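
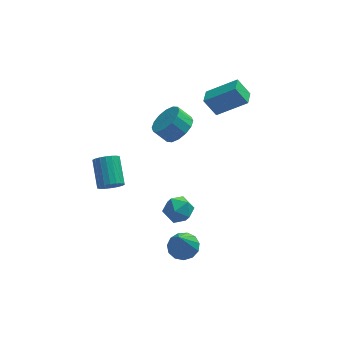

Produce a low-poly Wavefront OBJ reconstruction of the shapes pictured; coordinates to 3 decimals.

v 0.362 1.512 1.981
v 0.909 1.052 2.622
v 0.224 1.269 3.361
v -0.322 1.728 2.719
v 1.068 1.523 2.632
v 0.383 1.74 3.37
v 1.038 1.991 2.467
v 0.353 2.207 3.205
v 0.827 2.33 2.171
v 0.142 2.547 2.91
v 0.491 2.45 1.825
v -0.194 2.667 2.563
v 0.121 2.319 1.52
v -0.564 2.535 2.259
v -0.184 1.971 1.339
v -0.869 2.188 2.078
v -0.343 1.5 1.33
v -1.028 1.717 2.068
v -0.313 1.033 1.495
v -0.998 1.249 2.233
v -0.102 0.693 1.79
v -0.787 0.91 2.529
v 0.234 0.573 2.137
v -0.451 0.79 2.875
v 0.604 0.705 2.441
v -0.081 0.921 3.18
v 0.082 -3.02 -3.212
v 0.734 -2.605 -2.91
v -0.242 -3.78 -1.468
v 0.364 -2.325 -2.857
v -0.096 -2.265 -2.916
v -0.5 -2.445 -3.069
v -0.719 -2.808 -3.268
v -0.684 -3.237 -3.449
v -0.405 -3.598 -3.554
v 0.027 -3.775 -3.551
v 0.477 -3.713 -3.441
v 0.802 -3.43 -3.257
v 0.898 -3.017 -3.06
v 1.852 3.728 2.032
v 3.46 3.464 3.176
v 2.097 4.647 1.901
v 3.704 4.383 3.044
v 2.496 3.417 1.056
v 4.103 3.153 2.199
v 2.74 4.336 0.924
v 4.348 4.072 2.068
v -0.557 -1.482 -0.972
v 0.232 -1.47 -0.6
v -0.392 -2.85 -1.28
v 0.397 -2.838 -0.908
v -0.318 -2.757 -0.415
v -0.42 -1.911 -0.225
v 0.26 -2.409 -1.655
v 0.158 -1.563 -1.465
v 0.738 -2.043 -1.022
v 0.38 -2.258 -0.256
v -0.54 -2.062 -1.624
v -0.898 -2.277 -0.858
v -3.379 -1.598 0.849
v -2.811 -1.343 0.529
v -2.933 0.033 1.412
v -3.501 -0.222 1.731
v -3.043 -1.246 0.346
v -3.165 0.131 1.228
v -3.342 -1.219 0.262
v -3.464 0.158 1.145
v -3.648 -1.267 0.294
v -3.77 0.11 1.177
v -3.901 -1.38 0.436
v -4.023 -0.003 1.319
v -4.051 -1.537 0.66
v -4.172 -0.16 1.543
v -4.067 -1.706 0.921
v -4.189 -0.329 1.804
v -3.947 -1.853 1.168
v -4.069 -0.477 2.051
v -3.715 -1.951 1.352
v -3.837 -0.574 2.234
v -3.416 -1.978 1.435
v -3.538 -0.601 2.318
v -3.11 -1.93 1.403
v -3.232 -0.553 2.286
v -2.857 -1.817 1.261
v -2.979 -0.44 2.144
v -2.708 -1.66 1.037
v -2.829 -0.283 1.92
v -2.691 -1.491 0.776
v -2.813 -0.114 1.659
f 2 1 5
f 2 5 3
f 3 5 6
f 3 6 4
f 5 1 7
f 5 7 6
f 6 7 8
f 6 8 4
f 7 1 9
f 7 9 8
f 8 9 10
f 8 10 4
f 9 1 11
f 9 11 10
f 10 11 12
f 10 12 4
f 11 1 13
f 11 13 12
f 12 13 14
f 12 14 4
f 13 1 15
f 13 15 14
f 14 15 16
f 14 16 4
f 15 1 17
f 15 17 16
f 16 17 18
f 16 18 4
f 17 1 19
f 17 19 18
f 18 19 20
f 18 20 4
f 19 1 21
f 19 21 20
f 20 21 22
f 20 22 4
f 21 1 23
f 21 23 22
f 22 23 24
f 22 24 4
f 23 1 25
f 23 25 24
f 24 25 26
f 24 26 4
f 25 1 2
f 25 2 26
f 26 2 3
f 26 3 4
f 28 27 30
f 28 30 29
f 30 27 31
f 30 31 29
f 31 27 32
f 31 32 29
f 32 27 33
f 32 33 29
f 33 27 34
f 33 34 29
f 34 27 35
f 34 35 29
f 35 27 36
f 35 36 29
f 36 27 37
f 36 37 29
f 37 27 38
f 37 38 29
f 38 27 39
f 38 39 29
f 39 27 28
f 39 28 29
f 41 43 40
f 44 41 40
f 40 43 42
f 42 44 40
f 41 47 43
f 45 41 44
f 45 47 41
f 43 47 42
f 46 44 42
f 42 47 46
f 46 45 44
f 47 45 46
f 48 59 53
f 48 53 49
f 48 49 55
f 48 55 58
f 48 58 59
f 49 53 57
f 53 59 52
f 59 58 50
f 58 55 54
f 55 49 56
f 51 57 52
f 51 52 50
f 51 50 54
f 51 54 56
f 51 56 57
f 52 57 53
f 50 52 59
f 54 50 58
f 56 54 55
f 57 56 49
f 61 60 64
f 61 64 62
f 62 64 65
f 62 65 63
f 64 60 66
f 64 66 65
f 65 66 67
f 65 67 63
f 66 60 68
f 66 68 67
f 67 68 69
f 67 69 63
f 68 60 70
f 68 70 69
f 69 70 71
f 69 71 63
f 70 60 72
f 70 72 71
f 71 72 73
f 71 73 63
f 72 60 74
f 72 74 73
f 73 74 75
f 73 75 63
f 74 60 76
f 74 76 75
f 75 76 77
f 75 77 63
f 76 60 78
f 76 78 77
f 77 78 79
f 77 79 63
f 78 60 80
f 78 80 79
f 79 80 81
f 79 81 63
f 80 60 82
f 80 82 81
f 81 82 83
f 81 83 63
f 82 60 84
f 82 84 83
f 83 84 85
f 83 85 63
f 84 60 86
f 84 86 85
f 85 86 87
f 85 87 63
f 86 60 88
f 86 88 87
f 87 88 89
f 87 89 63
f 88 60 61
f 88 61 89
f 89 61 62
f 89 62 63



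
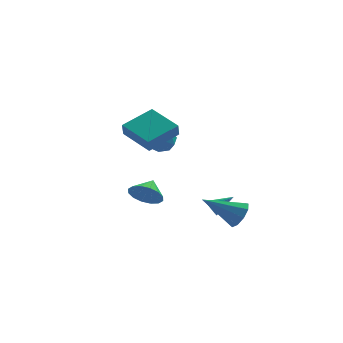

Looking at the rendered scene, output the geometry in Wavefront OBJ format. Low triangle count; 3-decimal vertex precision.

v -3.411 -2.943 2.211
v -3.53 -3.264 2.956
v -4.368 -1.322 2.756
v -4.487 -1.643 3.501
v -1.733 -2.157 2.819
v -1.852 -2.478 3.564
v -2.69 -0.536 3.364
v -2.809 -0.857 4.109
v 0.065 -1.557 -2.906
v 0.332 -1.682 -3.37
v 1.235 -1.543 -2.234
v 0.325 -1.397 -3.363
v 0.248 -1.155 -3.234
v 0.122 -1.021 -3.017
v -0.02 -1.031 -2.77
v -0.139 -1.181 -2.56
v -0.203 -1.432 -2.442
v -0.196 -1.717 -2.449
v -0.119 -1.958 -2.578
v 0.007 -2.093 -2.795
v 0.149 -2.083 -3.042
v 0.268 -1.933 -3.252
v -2.53 2.137 -3.477
v -2.01 1.439 -2.984
v -1.93 3.003 -2.883
v -1.732 1.538 -3.41
v -1.668 1.797 -3.853
v -1.835 2.147 -4.196
v -2.188 2.495 -4.346
v -2.633 2.746 -4.263
v -3.05 2.834 -3.969
v -3.328 2.735 -3.544
v -3.392 2.476 -3.1
v -3.225 2.126 -2.758
v -2.872 1.778 -2.608
v -2.427 1.527 -2.691
v -1.331 3.14 0.872
v -0.735 2.664 0.329
v -2.485 2.336 0.311
v -1.889 1.86 -0.232
v -1.876 1.738 0.695
v -1.163 2.235 1.043
v -2.057 2.765 -0.403
v -1.344 3.262 -0.055
v -1.184 2.433 -0.459
v -1.072 1.798 0.22
v -2.148 3.202 0.42
v -2.036 2.567 1.099
v 0.887 -4.04 -2.21
v 1.339 -4.007 -1.491
v -0.947 -3.74 -1.07
v 1.286 -3.474 -1.717
v 1.046 -3.206 -2.174
v 0.732 -3.328 -2.647
v 0.49 -3.783 -2.916
v 0.434 -4.358 -2.855
v 0.59 -4.785 -2.492
v 0.885 -4.863 -1.997
v 1.181 -4.556 -1.602
f 2 4 1
f 5 2 1
f 1 4 3
f 3 5 1
f 2 8 4
f 6 2 5
f 6 8 2
f 4 8 3
f 7 5 3
f 3 8 7
f 7 6 5
f 8 6 7
f 10 9 12
f 10 12 11
f 12 9 13
f 12 13 11
f 13 9 14
f 13 14 11
f 14 9 15
f 14 15 11
f 15 9 16
f 15 16 11
f 16 9 17
f 16 17 11
f 17 9 18
f 17 18 11
f 18 9 19
f 18 19 11
f 19 9 20
f 19 20 11
f 20 9 21
f 20 21 11
f 21 9 22
f 21 22 11
f 22 9 10
f 22 10 11
f 24 23 26
f 24 26 25
f 26 23 27
f 26 27 25
f 27 23 28
f 27 28 25
f 28 23 29
f 28 29 25
f 29 23 30
f 29 30 25
f 30 23 31
f 30 31 25
f 31 23 32
f 31 32 25
f 32 23 33
f 32 33 25
f 33 23 34
f 33 34 25
f 34 23 35
f 34 35 25
f 35 23 36
f 35 36 25
f 36 23 24
f 36 24 25
f 37 48 42
f 37 42 38
f 37 38 44
f 37 44 47
f 37 47 48
f 38 42 46
f 42 48 41
f 48 47 39
f 47 44 43
f 44 38 45
f 40 46 41
f 40 41 39
f 40 39 43
f 40 43 45
f 40 45 46
f 41 46 42
f 39 41 48
f 43 39 47
f 45 43 44
f 46 45 38
f 50 49 52
f 50 52 51
f 52 49 53
f 52 53 51
f 53 49 54
f 53 54 51
f 54 49 55
f 54 55 51
f 55 49 56
f 55 56 51
f 56 49 57
f 56 57 51
f 57 49 58
f 57 58 51
f 58 49 59
f 58 59 51
f 59 49 50
f 59 50 51



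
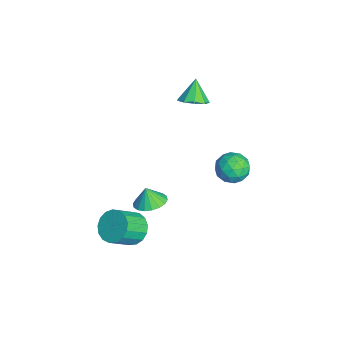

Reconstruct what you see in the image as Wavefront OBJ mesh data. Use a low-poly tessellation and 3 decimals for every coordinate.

v -2.677 0.529 3.005
v -1.935 0.507 3.514
v -3.483 0.791 4.195
v -2.038 1.081 3.317
v -2.441 1.397 2.975
v -2.954 1.307 2.647
v -3.337 0.853 2.487
v -3.412 0.248 2.569
v -3.143 -0.226 2.856
v -2.655 -0.346 3.212
v -2.178 -0.057 3.472
v 2.772 -2.519 0.123
v 3.67 -2.539 0.362
v 2.508 -2.721 1.097
v 3.569 -2.141 0.417
v 3.31 -1.819 0.413
v 2.944 -1.635 0.352
v 2.545 -1.626 0.246
v 2.19 -1.794 0.115
v 1.95 -2.106 -0.014
v 1.873 -2.499 -0.117
v 1.975 -2.897 -0.171
v 2.234 -3.22 -0.168
v 2.599 -3.404 -0.107
v 2.999 -3.412 -0.001
v 3.354 -3.244 0.13
v 3.594 -2.932 0.259
v -2.466 3.582 -2.578
v -1.494 3.358 -2.943
v -3.006 2.022 -3.057
v -2.034 1.798 -3.422
v -2.199 1.896 -2.377
v -1.866 2.86 -2.082
v -2.634 2.52 -3.918
v -2.301 3.484 -3.623
v -1.598 2.701 -3.772
v -1.329 2.316 -2.819
v -3.171 3.064 -3.181
v -2.902 2.679 -2.228
v -1.933 3.607 -2.719
v -2.567 1.773 -3.281
v -2.664 1.831 -2.667
v -2.093 1.699 -2.882
v -2.151 3.314 -2.212
v -1.58 3.182 -2.427
v -1.994 2.324 -2.094
v -2.92 2.198 -3.573
v -2.349 2.066 -3.788
v -2.407 3.681 -3.118
v -1.836 3.549 -3.333
v -2.506 3.056 -3.906
v -1.423 3.089 -3.42
v -1.74 2.172 -3.701
v -2.093 2.596 -3.993
v -1.897 3.163 -3.82
v -1.265 2.862 -2.86
v -1.582 1.946 -3.142
v -1.679 2.004 -2.528
v -1.483 2.57 -2.354
v -1.326 2.477 -3.347
v -2.918 3.434 -2.858
v -3.235 2.518 -3.14
v -3.017 2.81 -3.646
v -2.821 3.376 -3.472
v -2.76 3.208 -2.299
v -3.077 2.291 -2.58
v -2.603 2.217 -2.18
v -2.407 2.784 -2.007
v -3.174 2.903 -2.653
v 2.05 -3.388 -3.027
v 2.972 -3.304 -3.455
v 3.592 -4.428 -2.341
v 2.67 -4.512 -1.913
v 2.972 -2.96 -3.108
v 3.592 -4.084 -1.994
v 2.761 -2.714 -2.743
v 3.381 -3.839 -1.629
v 2.388 -2.623 -2.443
v 3.007 -3.747 -1.329
v 1.936 -2.707 -2.276
v 2.556 -3.831 -1.162
v 1.511 -2.947 -2.282
v 2.131 -4.071 -1.168
v 1.209 -3.288 -2.458
v 1.829 -4.412 -1.344
v 1.1 -3.651 -2.765
v 1.72 -4.776 -1.651
v 1.209 -3.955 -3.132
v 1.829 -5.079 -2.017
v 1.51 -4.129 -3.474
v 2.13 -5.253 -2.36
v 1.935 -4.132 -3.715
v 2.555 -5.257 -2.6
v 2.386 -3.966 -3.797
v 3.006 -5.09 -2.683
v 2.761 -3.667 -3.704
v 3.38 -4.791 -2.59
f 2 1 4
f 2 4 3
f 4 1 5
f 4 5 3
f 5 1 6
f 5 6 3
f 6 1 7
f 6 7 3
f 7 1 8
f 7 8 3
f 8 1 9
f 8 9 3
f 9 1 10
f 9 10 3
f 10 1 11
f 10 11 3
f 11 1 2
f 11 2 3
f 13 12 15
f 13 15 14
f 15 12 16
f 15 16 14
f 16 12 17
f 16 17 14
f 17 12 18
f 17 18 14
f 18 12 19
f 18 19 14
f 19 12 20
f 19 20 14
f 20 12 21
f 20 21 14
f 21 12 22
f 21 22 14
f 22 12 23
f 22 23 14
f 23 12 24
f 23 24 14
f 24 12 25
f 24 25 14
f 25 12 26
f 25 26 14
f 26 12 27
f 26 27 14
f 27 12 13
f 27 13 14
f 28 65 44
f 65 39 68
f 44 68 33
f 65 68 44
f 28 44 40
f 44 33 45
f 40 45 29
f 44 45 40
f 28 40 49
f 40 29 50
f 49 50 35
f 40 50 49
f 28 49 61
f 49 35 64
f 61 64 38
f 49 64 61
f 28 61 65
f 61 38 69
f 65 69 39
f 61 69 65
f 29 45 56
f 45 33 59
f 56 59 37
f 45 59 56
f 33 68 46
f 68 39 67
f 46 67 32
f 68 67 46
f 39 69 66
f 69 38 62
f 66 62 30
f 69 62 66
f 38 64 63
f 64 35 51
f 63 51 34
f 64 51 63
f 35 50 55
f 50 29 52
f 55 52 36
f 50 52 55
f 31 57 43
f 57 37 58
f 43 58 32
f 57 58 43
f 31 43 41
f 43 32 42
f 41 42 30
f 43 42 41
f 31 41 48
f 41 30 47
f 48 47 34
f 41 47 48
f 31 48 53
f 48 34 54
f 53 54 36
f 48 54 53
f 31 53 57
f 53 36 60
f 57 60 37
f 53 60 57
f 32 58 46
f 58 37 59
f 46 59 33
f 58 59 46
f 30 42 66
f 42 32 67
f 66 67 39
f 42 67 66
f 34 47 63
f 47 30 62
f 63 62 38
f 47 62 63
f 36 54 55
f 54 34 51
f 55 51 35
f 54 51 55
f 37 60 56
f 60 36 52
f 56 52 29
f 60 52 56
f 71 70 74
f 71 74 72
f 72 74 75
f 72 75 73
f 74 70 76
f 74 76 75
f 75 76 77
f 75 77 73
f 76 70 78
f 76 78 77
f 77 78 79
f 77 79 73
f 78 70 80
f 78 80 79
f 79 80 81
f 79 81 73
f 80 70 82
f 80 82 81
f 81 82 83
f 81 83 73
f 82 70 84
f 82 84 83
f 83 84 85
f 83 85 73
f 84 70 86
f 84 86 85
f 85 86 87
f 85 87 73
f 86 70 88
f 86 88 87
f 87 88 89
f 87 89 73
f 88 70 90
f 88 90 89
f 89 90 91
f 89 91 73
f 90 70 92
f 90 92 91
f 91 92 93
f 91 93 73
f 92 70 94
f 92 94 93
f 93 94 95
f 93 95 73
f 94 70 96
f 94 96 95
f 95 96 97
f 95 97 73
f 96 70 71
f 96 71 97
f 97 71 72
f 97 72 73



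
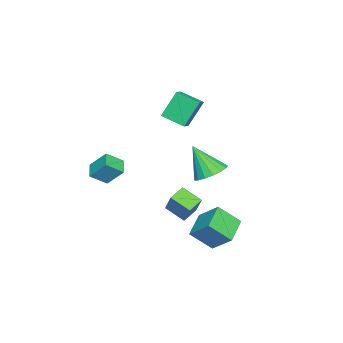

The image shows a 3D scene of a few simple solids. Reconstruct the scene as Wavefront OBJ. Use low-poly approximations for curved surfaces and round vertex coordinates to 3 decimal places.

v 0.524 2.647 -3.144
v 0.899 3.937 -1.946
v 0.064 3.858 -4.305
v 0.439 5.149 -3.108
v 2.181 2.711 -3.732
v 2.556 4.002 -2.535
v 1.721 3.923 -4.894
v 2.096 5.213 -3.696
v 0.261 3.241 0.331
v 0.76 4.033 0.87
v 0.119 2.079 2.169
v 0.258 4.154 0.908
v -0.242 4.066 0.814
v -0.627 3.789 0.608
v -0.809 3.387 0.34
v -0.746 2.951 0.069
v -0.451 2.582 -0.142
v 0.006 2.364 -0.244
v 0.522 2.347 -0.215
v 0.978 2.535 -0.061
v 1.27 2.885 0.183
v 1.331 3.316 0.461
v 1.146 3.731 0.709
v -3.654 -0.142 4.339
v -2.922 -0.117 4.66
v -3.488 1.349 3.843
v -2.755 1.374 4.165
v -2.885 -0.794 2.635
v -2.152 -0.769 2.957
v -2.718 0.697 2.14
v -1.986 0.722 2.461
v -0.861 1.919 -3.678
v -1.03 0.685 -2.997
v 0.119 2.652 -2.109
v -0.051 1.418 -1.427
v 0.071 1.562 -4.093
v -0.099 0.328 -3.411
v 1.05 2.295 -2.523
v 0.881 1.061 -1.842
v 1.033 -2.767 -0.468
v 1.664 -3.565 0.276
v 1.012 -1.746 0.644
v 1.643 -2.544 1.388
v 1.977 -2.356 -0.828
v 2.608 -3.154 -0.084
v 1.956 -1.335 0.284
v 2.587 -2.133 1.028
f 2 4 1
f 5 2 1
f 1 4 3
f 3 5 1
f 2 8 4
f 6 2 5
f 6 8 2
f 4 8 3
f 7 5 3
f 3 8 7
f 7 6 5
f 8 6 7
f 10 9 12
f 10 12 11
f 12 9 13
f 12 13 11
f 13 9 14
f 13 14 11
f 14 9 15
f 14 15 11
f 15 9 16
f 15 16 11
f 16 9 17
f 16 17 11
f 17 9 18
f 17 18 11
f 18 9 19
f 18 19 11
f 19 9 20
f 19 20 11
f 20 9 21
f 20 21 11
f 21 9 22
f 21 22 11
f 22 9 23
f 22 23 11
f 23 9 10
f 23 10 11
f 25 27 24
f 28 25 24
f 24 27 26
f 26 28 24
f 25 31 27
f 29 25 28
f 29 31 25
f 27 31 26
f 30 28 26
f 26 31 30
f 30 29 28
f 31 29 30
f 33 35 32
f 36 33 32
f 32 35 34
f 34 36 32
f 33 39 35
f 37 33 36
f 37 39 33
f 35 39 34
f 38 36 34
f 34 39 38
f 38 37 36
f 39 37 38
f 41 43 40
f 44 41 40
f 40 43 42
f 42 44 40
f 41 47 43
f 45 41 44
f 45 47 41
f 43 47 42
f 46 44 42
f 42 47 46
f 46 45 44
f 47 45 46



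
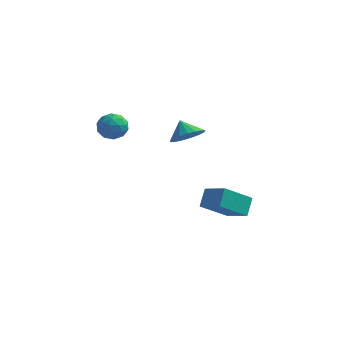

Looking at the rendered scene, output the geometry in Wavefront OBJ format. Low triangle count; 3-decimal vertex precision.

v -0.644 2.117 0.308
v -0.003 2.894 0.376
v -1.276 2.563 1.172
v -0.333 3.044 0.056
v -0.735 2.982 -0.205
v -1.115 2.721 -0.349
v -1.388 2.322 -0.343
v -1.491 1.876 -0.187
v -1.399 1.485 0.082
v -1.134 1.239 0.403
v -0.757 1.194 0.702
v -0.354 1.36 0.911
v -0.018 1.7 0.982
v 0.176 2.135 0.898
v 0.181 2.566 0.679
v -2.687 -1.437 2.851
v -2.449 -1.825 2.094
v -3.691 -2.435 3.046
v -3.453 -2.823 2.289
v -2.91 -2.843 2.985
v -2.289 -2.226 2.865
v -3.851 -2.034 2.275
v -3.23 -1.417 2.155
v -3.168 -2.194 1.738
v -2.587 -2.693 2.177
v -3.553 -1.567 2.963
v -2.972 -2.066 3.402
v -2.48 -1.544 2.455
v -3.66 -2.716 2.685
v -3.341 -2.728 3.094
v -3.201 -2.956 2.649
v -2.386 -1.779 2.908
v -2.246 -2.007 2.463
v -2.517 -2.605 2.987
v -3.894 -2.253 2.677
v -3.754 -2.481 2.232
v -2.939 -1.304 2.491
v -2.799 -1.532 2.046
v -3.623 -1.655 2.153
v -2.763 -1.988 1.801
v -3.353 -2.574 1.916
v -3.587 -2.111 1.908
v -3.222 -1.748 1.837
v -2.421 -2.282 2.059
v -3.011 -2.868 2.174
v -2.692 -2.88 2.583
v -2.327 -2.518 2.512
v -2.844 -2.498 1.85
v -3.129 -1.392 2.966
v -3.719 -1.978 3.081
v -3.813 -1.742 2.628
v -3.448 -1.38 2.557
v -2.787 -1.686 3.224
v -3.377 -2.272 3.339
v -2.918 -2.512 3.303
v -2.553 -2.149 3.232
v -3.296 -1.762 3.29
v 1.879 0.282 -3.529
v 1.845 1.131 -2.639
v 0.54 0.862 -4.134
v 0.505 1.711 -3.245
v 2.955 1.549 -4.695
v 2.92 2.398 -3.806
v 1.615 2.129 -5.301
v 1.581 2.978 -4.411
f 2 1 4
f 2 4 3
f 4 1 5
f 4 5 3
f 5 1 6
f 5 6 3
f 6 1 7
f 6 7 3
f 7 1 8
f 7 8 3
f 8 1 9
f 8 9 3
f 9 1 10
f 9 10 3
f 10 1 11
f 10 11 3
f 11 1 12
f 11 12 3
f 12 1 13
f 12 13 3
f 13 1 14
f 13 14 3
f 14 1 15
f 14 15 3
f 15 1 2
f 15 2 3
f 16 53 32
f 53 27 56
f 32 56 21
f 53 56 32
f 16 32 28
f 32 21 33
f 28 33 17
f 32 33 28
f 16 28 37
f 28 17 38
f 37 38 23
f 28 38 37
f 16 37 49
f 37 23 52
f 49 52 26
f 37 52 49
f 16 49 53
f 49 26 57
f 53 57 27
f 49 57 53
f 17 33 44
f 33 21 47
f 44 47 25
f 33 47 44
f 21 56 34
f 56 27 55
f 34 55 20
f 56 55 34
f 27 57 54
f 57 26 50
f 54 50 18
f 57 50 54
f 26 52 51
f 52 23 39
f 51 39 22
f 52 39 51
f 23 38 43
f 38 17 40
f 43 40 24
f 38 40 43
f 19 45 31
f 45 25 46
f 31 46 20
f 45 46 31
f 19 31 29
f 31 20 30
f 29 30 18
f 31 30 29
f 19 29 36
f 29 18 35
f 36 35 22
f 29 35 36
f 19 36 41
f 36 22 42
f 41 42 24
f 36 42 41
f 19 41 45
f 41 24 48
f 45 48 25
f 41 48 45
f 20 46 34
f 46 25 47
f 34 47 21
f 46 47 34
f 18 30 54
f 30 20 55
f 54 55 27
f 30 55 54
f 22 35 51
f 35 18 50
f 51 50 26
f 35 50 51
f 24 42 43
f 42 22 39
f 43 39 23
f 42 39 43
f 25 48 44
f 48 24 40
f 44 40 17
f 48 40 44
f 59 61 58
f 62 59 58
f 58 61 60
f 60 62 58
f 59 65 61
f 63 59 62
f 63 65 59
f 61 65 60
f 64 62 60
f 60 65 64
f 64 63 62
f 65 63 64



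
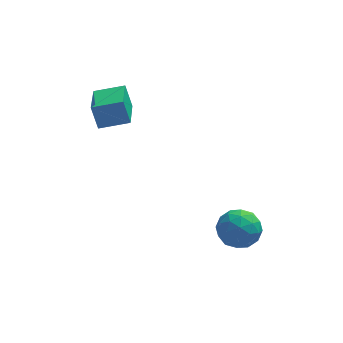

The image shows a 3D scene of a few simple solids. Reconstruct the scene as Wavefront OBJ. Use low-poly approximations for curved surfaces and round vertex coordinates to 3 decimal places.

v 1.515 -1.69 -3.283
v 1.985 -1.26 -2.874
v 2.475 -2.26 -3.786
v 2.945 -1.83 -3.377
v 2.515 -2.352 -3.036
v 1.922 -1.999 -2.725
v 2.538 -1.521 -3.935
v 1.945 -1.168 -3.624
v 2.617 -1.155 -3.277
v 2.603 -1.669 -2.721
v 1.857 -1.851 -3.939
v 1.843 -2.365 -3.383
v 1.666 -1.425 -3.034
v 2.794 -2.095 -3.626
v 2.542 -2.402 -3.425
v 2.818 -2.149 -3.185
v 1.629 -1.859 -2.947
v 1.905 -1.607 -2.706
v 2.217 -2.249 -2.801
v 2.555 -1.913 -3.954
v 2.831 -1.661 -3.713
v 1.642 -1.371 -3.475
v 1.918 -1.118 -3.235
v 2.243 -1.271 -3.859
v 2.314 -1.111 -3.031
v 2.878 -1.446 -3.326
v 2.639 -1.264 -3.655
v 2.29 -1.057 -3.472
v 2.305 -1.412 -2.704
v 2.87 -1.748 -3
v 2.617 -2.054 -2.799
v 2.268 -1.847 -2.616
v 2.677 -1.351 -2.941
v 1.59 -1.772 -3.66
v 2.155 -2.108 -3.956
v 2.192 -1.673 -4.044
v 1.843 -1.466 -3.861
v 1.582 -2.074 -3.334
v 2.146 -2.409 -3.629
v 2.17 -2.463 -3.188
v 1.821 -2.256 -3.005
v 1.783 -2.169 -3.719
v -2.029 0.482 -0.256
v -2.242 0.681 0.596
v -1.958 1.798 -0.545
v -2.171 1.997 0.306
v -1.029 0.483 -0.006
v -1.242 0.682 0.845
v -0.958 1.799 -0.296
v -1.171 1.998 0.556
f 1 38 17
f 38 12 41
f 17 41 6
f 38 41 17
f 1 17 13
f 17 6 18
f 13 18 2
f 17 18 13
f 1 13 22
f 13 2 23
f 22 23 8
f 13 23 22
f 1 22 34
f 22 8 37
f 34 37 11
f 22 37 34
f 1 34 38
f 34 11 42
f 38 42 12
f 34 42 38
f 2 18 29
f 18 6 32
f 29 32 10
f 18 32 29
f 6 41 19
f 41 12 40
f 19 40 5
f 41 40 19
f 12 42 39
f 42 11 35
f 39 35 3
f 42 35 39
f 11 37 36
f 37 8 24
f 36 24 7
f 37 24 36
f 8 23 28
f 23 2 25
f 28 25 9
f 23 25 28
f 4 30 16
f 30 10 31
f 16 31 5
f 30 31 16
f 4 16 14
f 16 5 15
f 14 15 3
f 16 15 14
f 4 14 21
f 14 3 20
f 21 20 7
f 14 20 21
f 4 21 26
f 21 7 27
f 26 27 9
f 21 27 26
f 4 26 30
f 26 9 33
f 30 33 10
f 26 33 30
f 5 31 19
f 31 10 32
f 19 32 6
f 31 32 19
f 3 15 39
f 15 5 40
f 39 40 12
f 15 40 39
f 7 20 36
f 20 3 35
f 36 35 11
f 20 35 36
f 9 27 28
f 27 7 24
f 28 24 8
f 27 24 28
f 10 33 29
f 33 9 25
f 29 25 2
f 33 25 29
f 44 46 43
f 47 44 43
f 43 46 45
f 45 47 43
f 44 50 46
f 48 44 47
f 48 50 44
f 46 50 45
f 49 47 45
f 45 50 49
f 49 48 47
f 50 48 49



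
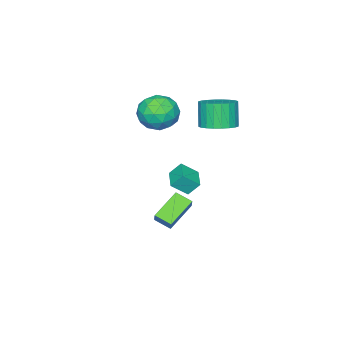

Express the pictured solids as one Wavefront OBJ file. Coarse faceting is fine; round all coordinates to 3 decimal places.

v 0.383 -1.406 4.322
v 0.998 -2.421 4.153
v -1.198 -2.239 3.567
v -0.583 -3.254 3.398
v -0.85 -2.892 4.51
v 0.127 -2.377 4.976
v -0.327 -2.283 2.744
v 0.65 -1.768 3.21
v 0.559 -2.963 3.178
v 0.236 -3.339 4.269
v -0.436 -1.321 3.451
v -0.759 -1.697 4.542
v 0.829 -1.841 4.304
v -1.029 -2.819 3.416
v -1.186 -2.607 4.069
v -0.824 -3.203 3.97
v 0.317 -1.815 4.787
v 0.679 -2.411 4.688
v -0.407 -2.688 4.898
v -0.879 -2.249 3.032
v -0.517 -2.845 2.933
v 0.624 -1.457 3.75
v 0.986 -2.053 3.651
v 0.207 -1.972 2.822
v 0.933 -2.756 3.632
v 0.004 -3.245 3.188
v 0.154 -2.674 2.803
v 0.728 -2.372 3.077
v 0.743 -2.977 4.273
v -0.186 -3.466 3.829
v -0.343 -3.254 4.482
v 0.231 -2.951 4.757
v 0.485 -3.295 3.7
v -0.014 -1.194 3.891
v -0.943 -1.683 3.447
v -0.431 -1.709 2.963
v 0.143 -1.406 3.238
v -0.204 -1.415 4.532
v -1.133 -1.904 4.088
v -0.928 -2.288 4.643
v -0.354 -1.986 4.917
v -0.685 -1.365 4.02
v -1.539 0.445 3.217
v -0.79 -0.261 3.255
v -1.231 -0.65 4.721
v -1.981 0.055 4.683
v -0.6 0.063 3.398
v -1.041 -0.326 4.864
v -0.553 0.445 3.514
v -0.994 0.056 4.98
v -0.656 0.827 3.584
v -1.098 0.438 5.05
v -0.894 1.151 3.599
v -1.335 0.761 5.065
v -1.23 1.367 3.555
v -1.671 0.978 5.021
v -1.613 1.443 3.46
v -2.054 1.053 4.926
v -1.985 1.367 3.328
v -2.426 0.977 4.794
v -2.289 1.15 3.179
v -2.73 0.761 4.645
v -2.479 0.826 3.036
v -2.92 0.437 4.502
v -2.526 0.444 2.92
v -2.967 0.055 4.386
v -2.422 0.062 2.85
v -2.864 -0.327 4.316
v -2.185 -0.261 2.835
v -2.626 -0.651 4.301
v -1.849 -0.478 2.879
v -2.29 -0.867 4.345
v -1.466 -0.553 2.974
v -1.907 -0.943 4.44
v -1.094 -0.477 3.106
v -1.535 -0.867 4.572
v -3.085 -2.871 -3.02
v -2.396 -3.5 -2.264
v -3.452 -2.348 -2.25
v -2.763 -2.977 -1.495
v -2.097 -1.963 -3.165
v -1.408 -2.592 -2.41
v -2.464 -1.44 -2.396
v -1.775 -2.069 -1.64
v 4.596 1.277 -0.307
v 3.062 1.348 0.594
v 4.416 2.154 -0.681
v 2.883 2.225 0.221
v 5.017 1.655 0.379
v 3.484 1.726 1.281
v 4.838 2.532 0.006
v 3.304 2.603 0.907
f 1 38 17
f 38 12 41
f 17 41 6
f 38 41 17
f 1 17 13
f 17 6 18
f 13 18 2
f 17 18 13
f 1 13 22
f 13 2 23
f 22 23 8
f 13 23 22
f 1 22 34
f 22 8 37
f 34 37 11
f 22 37 34
f 1 34 38
f 34 11 42
f 38 42 12
f 34 42 38
f 2 18 29
f 18 6 32
f 29 32 10
f 18 32 29
f 6 41 19
f 41 12 40
f 19 40 5
f 41 40 19
f 12 42 39
f 42 11 35
f 39 35 3
f 42 35 39
f 11 37 36
f 37 8 24
f 36 24 7
f 37 24 36
f 8 23 28
f 23 2 25
f 28 25 9
f 23 25 28
f 4 30 16
f 30 10 31
f 16 31 5
f 30 31 16
f 4 16 14
f 16 5 15
f 14 15 3
f 16 15 14
f 4 14 21
f 14 3 20
f 21 20 7
f 14 20 21
f 4 21 26
f 21 7 27
f 26 27 9
f 21 27 26
f 4 26 30
f 26 9 33
f 30 33 10
f 26 33 30
f 5 31 19
f 31 10 32
f 19 32 6
f 31 32 19
f 3 15 39
f 15 5 40
f 39 40 12
f 15 40 39
f 7 20 36
f 20 3 35
f 36 35 11
f 20 35 36
f 9 27 28
f 27 7 24
f 28 24 8
f 27 24 28
f 10 33 29
f 33 9 25
f 29 25 2
f 33 25 29
f 44 43 47
f 44 47 45
f 45 47 48
f 45 48 46
f 47 43 49
f 47 49 48
f 48 49 50
f 48 50 46
f 49 43 51
f 49 51 50
f 50 51 52
f 50 52 46
f 51 43 53
f 51 53 52
f 52 53 54
f 52 54 46
f 53 43 55
f 53 55 54
f 54 55 56
f 54 56 46
f 55 43 57
f 55 57 56
f 56 57 58
f 56 58 46
f 57 43 59
f 57 59 58
f 58 59 60
f 58 60 46
f 59 43 61
f 59 61 60
f 60 61 62
f 60 62 46
f 61 43 63
f 61 63 62
f 62 63 64
f 62 64 46
f 63 43 65
f 63 65 64
f 64 65 66
f 64 66 46
f 65 43 67
f 65 67 66
f 66 67 68
f 66 68 46
f 67 43 69
f 67 69 68
f 68 69 70
f 68 70 46
f 69 43 71
f 69 71 70
f 70 71 72
f 70 72 46
f 71 43 73
f 71 73 72
f 72 73 74
f 72 74 46
f 73 43 75
f 73 75 74
f 74 75 76
f 74 76 46
f 75 43 44
f 75 44 76
f 76 44 45
f 76 45 46
f 78 80 77
f 81 78 77
f 77 80 79
f 79 81 77
f 78 84 80
f 82 78 81
f 82 84 78
f 80 84 79
f 83 81 79
f 79 84 83
f 83 82 81
f 84 82 83
f 86 88 85
f 89 86 85
f 85 88 87
f 87 89 85
f 86 92 88
f 90 86 89
f 90 92 86
f 88 92 87
f 91 89 87
f 87 92 91
f 91 90 89
f 92 90 91



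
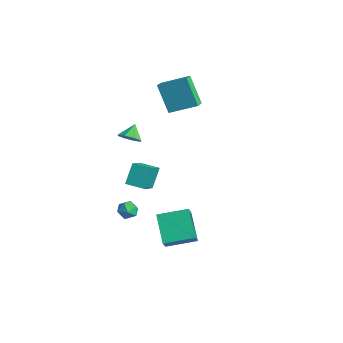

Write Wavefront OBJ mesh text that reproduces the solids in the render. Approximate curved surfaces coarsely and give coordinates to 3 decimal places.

v -3.934 0.366 4.676
v -2.787 1.727 5.448
v -4.472 1.007 4.346
v -3.325 2.368 5.117
v -2.755 0.412 2.843
v -1.608 1.773 3.614
v -3.293 1.053 2.512
v -2.146 2.414 3.284
v -1.936 -2.921 -3.419
v -1.207 -3.007 -3.372
v -1.973 -3.713 -4.308
v -1.244 -3.799 -4.261
v -1.678 -4.044 -3.72
v -1.655 -3.555 -3.171
v -1.525 -3.165 -4.509
v -1.502 -2.676 -3.96
v -0.952 -3.158 -4.046
v -1.047 -3.701 -3.559
v -2.133 -3.019 -4.121
v -2.228 -3.562 -3.634
v 4.261 -4.688 -2.304
v 2.668 -4.077 -1.063
v 3.819 -4.214 -3.105
v 2.226 -3.603 -1.864
v 5.214 -3.077 -1.876
v 3.621 -2.466 -0.635
v 4.772 -2.603 -2.677
v 3.179 -1.992 -1.436
v -0.549 -3.635 -0.501
v 0.355 -4.717 0.484
v -0.953 -2.854 0.727
v -0.049 -3.936 1.712
v 0.469 -2.904 -0.632
v 1.373 -3.986 0.353
v 0.065 -2.123 0.596
v 0.969 -3.205 1.581
v -1.472 -3.224 2.791
v -0.821 -3.29 3.216
v -1.888 -2.556 3.529
v -0.794 -2.84 2.824
v -1.164 -2.616 2.413
v -1.714 -2.748 2.223
v -2.122 -3.159 2.365
v -2.15 -3.609 2.757
v -1.78 -3.833 3.168
v -1.23 -3.701 3.359
f 2 4 1
f 5 2 1
f 1 4 3
f 3 5 1
f 2 8 4
f 6 2 5
f 6 8 2
f 4 8 3
f 7 5 3
f 3 8 7
f 7 6 5
f 8 6 7
f 9 20 14
f 9 14 10
f 9 10 16
f 9 16 19
f 9 19 20
f 10 14 18
f 14 20 13
f 20 19 11
f 19 16 15
f 16 10 17
f 12 18 13
f 12 13 11
f 12 11 15
f 12 15 17
f 12 17 18
f 13 18 14
f 11 13 20
f 15 11 19
f 17 15 16
f 18 17 10
f 22 24 21
f 25 22 21
f 21 24 23
f 23 25 21
f 22 28 24
f 26 22 25
f 26 28 22
f 24 28 23
f 27 25 23
f 23 28 27
f 27 26 25
f 28 26 27
f 30 32 29
f 33 30 29
f 29 32 31
f 31 33 29
f 30 36 32
f 34 30 33
f 34 36 30
f 32 36 31
f 35 33 31
f 31 36 35
f 35 34 33
f 36 34 35
f 38 37 40
f 38 40 39
f 40 37 41
f 40 41 39
f 41 37 42
f 41 42 39
f 42 37 43
f 42 43 39
f 43 37 44
f 43 44 39
f 44 37 45
f 44 45 39
f 45 37 46
f 45 46 39
f 46 37 38
f 46 38 39



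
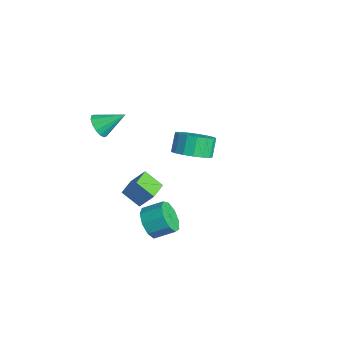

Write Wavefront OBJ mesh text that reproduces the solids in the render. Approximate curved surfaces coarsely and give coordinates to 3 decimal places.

v 3.255 -0.668 -0.337
v 3.63 -0.387 -1.094
v 4.021 0.529 -0.559
v 3.645 0.248 0.197
v 3.062 -0.17 -1.05
v 3.453 0.745 -0.515
v 2.585 -0.187 -0.672
v 2.976 0.729 -0.138
v 2.421 -0.428 -0.138
v 2.812 0.488 0.396
v 2.647 -0.782 0.303
v 3.038 0.134 0.837
v 3.157 -1.082 0.445
v 3.548 -0.166 0.979
v 3.713 -1.189 0.22
v 4.104 -0.273 0.754
v 4.054 -1.051 -0.265
v 4.445 -0.136 0.269
v 4.022 -0.735 -0.784
v 4.412 0.181 -0.249
v 2.328 -0.784 0.149
v 1.647 -1.406 0.836
v 1.555 -0.034 0.063
v 0.874 -0.657 0.749
v 2.766 -0.223 1.091
v 2.085 -0.846 1.777
v 1.993 0.526 1.004
v 1.312 -0.096 1.691
v -2.501 -1.012 2.272
v -2.117 -0.772 1.713
v -2.079 0.212 3.088
v -2.456 -0.624 1.667
v -2.807 -0.581 1.784
v -3.077 -0.653 2.031
v -3.192 -0.821 2.343
v -3.121 -1.041 2.636
v -2.885 -1.252 2.832
v -2.546 -1.4 2.877
v -2.194 -1.443 2.761
v -1.925 -1.371 2.513
v -1.81 -1.203 2.201
v -1.88 -0.983 1.908
v -2.151 3.701 -1.269
v -1.335 4.333 -1.074
v -1.894 4.771 -0.156
v -2.709 4.139 -0.351
v -1.626 4.604 -1.38
v -2.185 5.042 -0.463
v -2.038 4.668 -1.662
v -2.597 5.106 -0.744
v -2.475 4.511 -1.853
v -3.034 4.949 -0.935
v -2.838 4.168 -1.91
v -3.397 4.606 -0.993
v -3.044 3.718 -1.821
v -3.602 4.156 -0.903
v -3.045 3.265 -1.605
v -3.603 3.702 -0.687
v -2.841 2.911 -1.312
v -3.399 3.349 -0.394
v -2.479 2.738 -1.009
v -3.037 3.176 -0.091
v -2.042 2.786 -0.766
v -2.6 3.224 0.152
v -1.629 3.043 -0.638
v -2.188 3.481 0.28
v -1.337 3.452 -0.654
v -1.895 3.889 0.263
v -1.23 3.917 -0.812
v -1.789 4.355 0.106
f 2 1 5
f 2 5 3
f 3 5 6
f 3 6 4
f 5 1 7
f 5 7 6
f 6 7 8
f 6 8 4
f 7 1 9
f 7 9 8
f 8 9 10
f 8 10 4
f 9 1 11
f 9 11 10
f 10 11 12
f 10 12 4
f 11 1 13
f 11 13 12
f 12 13 14
f 12 14 4
f 13 1 15
f 13 15 14
f 14 15 16
f 14 16 4
f 15 1 17
f 15 17 16
f 16 17 18
f 16 18 4
f 17 1 19
f 17 19 18
f 18 19 20
f 18 20 4
f 19 1 2
f 19 2 20
f 20 2 3
f 20 3 4
f 22 24 21
f 25 22 21
f 21 24 23
f 23 25 21
f 22 28 24
f 26 22 25
f 26 28 22
f 24 28 23
f 27 25 23
f 23 28 27
f 27 26 25
f 28 26 27
f 30 29 32
f 30 32 31
f 32 29 33
f 32 33 31
f 33 29 34
f 33 34 31
f 34 29 35
f 34 35 31
f 35 29 36
f 35 36 31
f 36 29 37
f 36 37 31
f 37 29 38
f 37 38 31
f 38 29 39
f 38 39 31
f 39 29 40
f 39 40 31
f 40 29 41
f 40 41 31
f 41 29 42
f 41 42 31
f 42 29 30
f 42 30 31
f 44 43 47
f 44 47 45
f 45 47 48
f 45 48 46
f 47 43 49
f 47 49 48
f 48 49 50
f 48 50 46
f 49 43 51
f 49 51 50
f 50 51 52
f 50 52 46
f 51 43 53
f 51 53 52
f 52 53 54
f 52 54 46
f 53 43 55
f 53 55 54
f 54 55 56
f 54 56 46
f 55 43 57
f 55 57 56
f 56 57 58
f 56 58 46
f 57 43 59
f 57 59 58
f 58 59 60
f 58 60 46
f 59 43 61
f 59 61 60
f 60 61 62
f 60 62 46
f 61 43 63
f 61 63 62
f 62 63 64
f 62 64 46
f 63 43 65
f 63 65 64
f 64 65 66
f 64 66 46
f 65 43 67
f 65 67 66
f 66 67 68
f 66 68 46
f 67 43 69
f 67 69 68
f 68 69 70
f 68 70 46
f 69 43 44
f 69 44 70
f 70 44 45
f 70 45 46



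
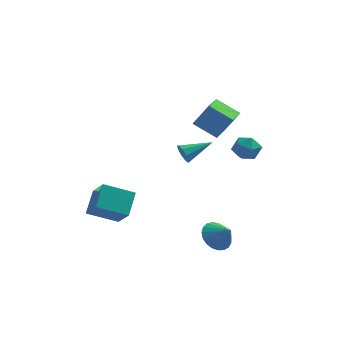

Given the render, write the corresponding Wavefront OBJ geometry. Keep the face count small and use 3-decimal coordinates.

v 2.683 -3.388 -3.49
v 3.365 -3.532 -4.235
v 3.517 -3.892 -2.63
v 3.462 -3.142 -4.101
v 3.425 -2.794 -3.861
v 3.26 -2.549 -3.557
v 2.994 -2.449 -3.242
v 2.676 -2.511 -2.969
v 2.358 -2.725 -2.787
v 2.097 -3.053 -2.726
v 1.937 -3.44 -2.797
v 1.906 -3.817 -2.988
v 2.009 -4.12 -3.266
v 2.229 -4.297 -3.583
v 2.528 -4.316 -3.884
v 2.853 -4.175 -4.116
v 3.149 -3.898 -4.241
v 2.127 1.086 1.887
v 0.713 1.412 2.753
v 2.367 2.646 1.693
v 0.953 2.972 2.559
v 3.027 1.128 3.341
v 1.613 1.454 4.207
v 3.267 2.688 3.147
v 1.853 3.014 4.013
v 3.032 4.317 0.32
v 3.908 4.629 0.053
v 3.192 3.071 -0.613
v 4.068 3.383 -0.88
v 3.921 3.064 0.022
v 3.823 3.835 0.599
v 3.277 3.865 -1.159
v 3.179 4.636 -0.582
v 4.06 4.35 -0.86
v 4.458 3.855 -0.131
v 2.642 3.845 -0.429
v 3.04 3.35 0.3
v 0.712 -2.596 2.4
v 1.032 -2.787 1.843
v 2.208 -1.724 2.96
v 0.823 -2.385 1.774
v 0.563 -2.082 1.998
v 0.372 -2.019 2.41
v 0.34 -2.226 2.817
v 0.483 -2.607 3.03
v 0.732 -2.982 2.947
v 0.972 -3.177 2.609
v 1.091 -3.1 2.173
v -4.507 -3.678 -2.085
v -3.739 -4.769 -0.892
v -4.333 -2.383 -1.013
v -3.565 -3.475 0.18
v -2.775 -3.285 -2.84
v -2.007 -4.377 -1.647
v -2.601 -1.991 -1.768
v -1.833 -3.082 -0.575
f 2 1 4
f 2 4 3
f 4 1 5
f 4 5 3
f 5 1 6
f 5 6 3
f 6 1 7
f 6 7 3
f 7 1 8
f 7 8 3
f 8 1 9
f 8 9 3
f 9 1 10
f 9 10 3
f 10 1 11
f 10 11 3
f 11 1 12
f 11 12 3
f 12 1 13
f 12 13 3
f 13 1 14
f 13 14 3
f 14 1 15
f 14 15 3
f 15 1 16
f 15 16 3
f 16 1 17
f 16 17 3
f 17 1 2
f 17 2 3
f 19 21 18
f 22 19 18
f 18 21 20
f 20 22 18
f 19 25 21
f 23 19 22
f 23 25 19
f 21 25 20
f 24 22 20
f 20 25 24
f 24 23 22
f 25 23 24
f 26 37 31
f 26 31 27
f 26 27 33
f 26 33 36
f 26 36 37
f 27 31 35
f 31 37 30
f 37 36 28
f 36 33 32
f 33 27 34
f 29 35 30
f 29 30 28
f 29 28 32
f 29 32 34
f 29 34 35
f 30 35 31
f 28 30 37
f 32 28 36
f 34 32 33
f 35 34 27
f 39 38 41
f 39 41 40
f 41 38 42
f 41 42 40
f 42 38 43
f 42 43 40
f 43 38 44
f 43 44 40
f 44 38 45
f 44 45 40
f 45 38 46
f 45 46 40
f 46 38 47
f 46 47 40
f 47 38 48
f 47 48 40
f 48 38 39
f 48 39 40
f 50 52 49
f 53 50 49
f 49 52 51
f 51 53 49
f 50 56 52
f 54 50 53
f 54 56 50
f 52 56 51
f 55 53 51
f 51 56 55
f 55 54 53
f 56 54 55



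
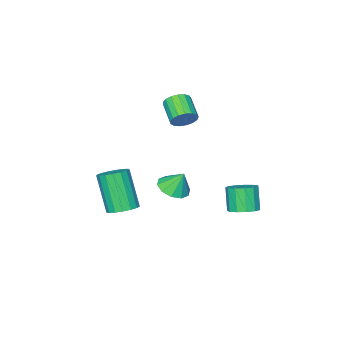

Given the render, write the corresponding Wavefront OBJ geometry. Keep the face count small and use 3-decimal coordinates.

v -0.722 3.671 -3.405
v -0.003 3.507 -3.267
v -0.34 3.025 -2.096
v -1.058 3.189 -2.235
v -0.066 3.899 -3.123
v -0.402 3.417 -1.952
v -0.336 4.219 -3.069
v -0.672 3.737 -1.898
v -0.729 4.365 -3.122
v -1.065 3.883 -1.951
v -1.12 4.291 -3.264
v -1.456 3.809 -2.094
v -1.384 4.02 -3.452
v -1.721 3.538 -2.281
v -1.438 3.638 -3.625
v -1.775 3.156 -2.454
v -1.265 3.267 -3.728
v -1.601 2.784 -2.557
v -0.919 3.024 -3.729
v -1.255 2.542 -2.558
v -0.511 2.986 -3.627
v -0.847 2.504 -2.456
v -0.169 3.166 -3.454
v -0.506 2.684 -2.284
v 3.555 0.364 -3.069
v 3.972 -0.221 -3.318
v 3.721 -1.189 -1.459
v 3.305 -0.604 -1.211
v 4.216 0.002 -3.168
v 3.966 -0.965 -1.31
v 4.31 0.309 -2.996
v 4.059 -0.658 -1.138
v 4.23 0.628 -2.841
v 3.98 -0.339 -0.982
v 3.996 0.887 -2.738
v 3.745 -0.081 -0.879
v 3.661 1.025 -2.711
v 3.41 0.058 -0.852
v 3.301 1.012 -2.766
v 3.051 0.045 -0.907
v 3 0.851 -2.89
v 2.75 -0.116 -1.032
v 2.826 0.578 -3.056
v 2.576 -0.39 -1.198
v 2.819 0.256 -3.225
v 2.569 -0.712 -1.366
v 2.981 -0.042 -3.358
v 2.73 -1.009 -1.499
v 3.274 -0.246 -3.425
v 3.024 -1.214 -1.566
v 3.632 -0.311 -3.41
v 3.381 -1.279 -1.552
v 1.507 1.444 -1.987
v 2.18 1.102 -1.691
v 1.293 1.896 -0.973
v 2.301 1.555 -1.868
v 2.119 1.965 -2.089
v 1.703 2.176 -2.272
v 1.213 2.108 -2.345
v 0.835 1.786 -2.282
v 0.714 1.333 -2.105
v 0.896 0.923 -1.884
v 1.312 0.712 -1.701
v 1.802 0.78 -1.628
v -2.011 -1.723 -0.443
v -1.743 -2.132 -0.931
v -2.242 -3.206 -0.304
v -2.509 -2.797 0.183
v -1.503 -2.111 -0.704
v -2.002 -3.185 -0.078
v -1.38 -2.001 -0.418
v -1.879 -3.075 0.209
v -1.401 -1.828 -0.138
v -1.9 -2.902 0.489
v -1.561 -1.631 0.072
v -2.06 -2.705 0.699
v -1.825 -1.454 0.164
v -2.324 -2.528 0.791
v -2.131 -1.34 0.117
v -2.63 -2.414 0.744
v -2.41 -1.313 -0.058
v -2.909 -2.387 0.569
v -2.597 -1.38 -0.322
v -3.096 -2.454 0.305
v -2.649 -1.525 -0.614
v -3.148 -2.6 0.013
v -2.556 -1.716 -0.866
v -3.055 -2.791 -0.239
v -2.337 -1.909 -1.022
v -2.836 -2.983 -0.395
v -2.044 -2.059 -1.045
v -2.543 -3.133 -0.418
f 2 1 5
f 2 5 3
f 3 5 6
f 3 6 4
f 5 1 7
f 5 7 6
f 6 7 8
f 6 8 4
f 7 1 9
f 7 9 8
f 8 9 10
f 8 10 4
f 9 1 11
f 9 11 10
f 10 11 12
f 10 12 4
f 11 1 13
f 11 13 12
f 12 13 14
f 12 14 4
f 13 1 15
f 13 15 14
f 14 15 16
f 14 16 4
f 15 1 17
f 15 17 16
f 16 17 18
f 16 18 4
f 17 1 19
f 17 19 18
f 18 19 20
f 18 20 4
f 19 1 21
f 19 21 20
f 20 21 22
f 20 22 4
f 21 1 23
f 21 23 22
f 22 23 24
f 22 24 4
f 23 1 2
f 23 2 24
f 24 2 3
f 24 3 4
f 26 25 29
f 26 29 27
f 27 29 30
f 27 30 28
f 29 25 31
f 29 31 30
f 30 31 32
f 30 32 28
f 31 25 33
f 31 33 32
f 32 33 34
f 32 34 28
f 33 25 35
f 33 35 34
f 34 35 36
f 34 36 28
f 35 25 37
f 35 37 36
f 36 37 38
f 36 38 28
f 37 25 39
f 37 39 38
f 38 39 40
f 38 40 28
f 39 25 41
f 39 41 40
f 40 41 42
f 40 42 28
f 41 25 43
f 41 43 42
f 42 43 44
f 42 44 28
f 43 25 45
f 43 45 44
f 44 45 46
f 44 46 28
f 45 25 47
f 45 47 46
f 46 47 48
f 46 48 28
f 47 25 49
f 47 49 48
f 48 49 50
f 48 50 28
f 49 25 51
f 49 51 50
f 50 51 52
f 50 52 28
f 51 25 26
f 51 26 52
f 52 26 27
f 52 27 28
f 54 53 56
f 54 56 55
f 56 53 57
f 56 57 55
f 57 53 58
f 57 58 55
f 58 53 59
f 58 59 55
f 59 53 60
f 59 60 55
f 60 53 61
f 60 61 55
f 61 53 62
f 61 62 55
f 62 53 63
f 62 63 55
f 63 53 64
f 63 64 55
f 64 53 54
f 64 54 55
f 66 65 69
f 66 69 67
f 67 69 70
f 67 70 68
f 69 65 71
f 69 71 70
f 70 71 72
f 70 72 68
f 71 65 73
f 71 73 72
f 72 73 74
f 72 74 68
f 73 65 75
f 73 75 74
f 74 75 76
f 74 76 68
f 75 65 77
f 75 77 76
f 76 77 78
f 76 78 68
f 77 65 79
f 77 79 78
f 78 79 80
f 78 80 68
f 79 65 81
f 79 81 80
f 80 81 82
f 80 82 68
f 81 65 83
f 81 83 82
f 82 83 84
f 82 84 68
f 83 65 85
f 83 85 84
f 84 85 86
f 84 86 68
f 85 65 87
f 85 87 86
f 86 87 88
f 86 88 68
f 87 65 89
f 87 89 88
f 88 89 90
f 88 90 68
f 89 65 91
f 89 91 90
f 90 91 92
f 90 92 68
f 91 65 66
f 91 66 92
f 92 66 67
f 92 67 68



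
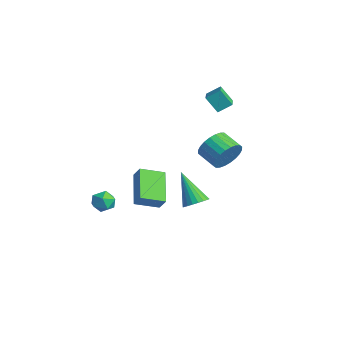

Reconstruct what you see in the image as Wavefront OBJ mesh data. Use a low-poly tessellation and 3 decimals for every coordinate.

v -1.913 0.357 -4.676
v -2.267 -0.96 -4.212
v -3.577 1.19 -3.579
v -3.931 -0.126 -3.116
v -1.389 0.466 -3.964
v -1.743 -0.85 -3.501
v -3.053 1.3 -2.868
v -3.407 -0.017 -2.404
v -1.166 2.641 3.299
v -0.913 3.354 3.787
v -2.273 3.293 2.92
v -2.021 4.006 3.408
v -0.619 3.054 2.412
v -0.367 3.767 2.9
v -1.727 3.706 2.033
v -1.474 4.419 2.521
v 3.76 -0.57 -0.922
v 4.216 -0.2 -0.54
v 2.56 -0.77 0.702
v 4.041 0.008 -0.643
v 3.818 0.116 -0.795
v 3.584 0.106 -0.969
v 3.381 -0.021 -1.134
v 3.244 -0.242 -1.263
v 3.196 -0.521 -1.333
v 3.246 -0.808 -1.332
v 3.384 -1.053 -1.26
v 3.588 -1.215 -1.13
v 3.821 -1.266 -0.963
v 4.044 -1.196 -0.79
v 4.218 -1.017 -0.639
v 4.313 -0.762 -0.537
v 4.312 -0.473 -0.502
v -1.166 -2.678 -2.521
v -0.501 -2.883 -2.318
v -1.399 -3.777 -2.862
v -0.734 -3.982 -2.659
v -1.224 -3.794 -2.159
v -1.08 -3.115 -1.948
v -0.82 -3.545 -3.232
v -0.676 -2.866 -3.021
v -0.287 -3.419 -2.757
v -0.536 -3.572 -2.094
v -1.364 -3.088 -3.086
v -1.613 -3.241 -2.423
v 1.738 2.34 0.537
v 2.154 1.945 1.294
v 1.059 1.645 1.74
v 0.642 2.04 0.983
v 2.106 2.293 1.411
v 1.011 1.993 1.857
v 2.003 2.649 1.395
v 0.907 2.349 1.841
v 1.858 2.957 1.249
v 0.763 2.657 1.695
v 1.696 3.172 0.994
v 0.601 2.872 1.44
v 1.54 3.26 0.67
v 0.444 2.96 1.116
v 1.414 3.207 0.325
v 0.318 2.908 0.771
v 1.337 3.023 0.013
v 0.242 2.723 0.459
v 1.321 2.735 -0.22
v 0.226 2.435 0.226
v 1.369 2.387 -0.337
v 0.274 2.087 0.109
v 1.473 2.031 -0.321
v 0.377 1.731 0.125
v 1.617 1.723 -0.175
v 0.522 1.423 0.271
v 1.779 1.508 0.08
v 0.684 1.208 0.526
v 1.936 1.42 0.404
v 0.84 1.12 0.85
v 2.062 1.472 0.749
v 0.966 1.173 1.195
v 2.138 1.657 1.061
v 1.043 1.357 1.507
f 2 4 1
f 5 2 1
f 1 4 3
f 3 5 1
f 2 8 4
f 6 2 5
f 6 8 2
f 4 8 3
f 7 5 3
f 3 8 7
f 7 6 5
f 8 6 7
f 10 12 9
f 13 10 9
f 9 12 11
f 11 13 9
f 10 16 12
f 14 10 13
f 14 16 10
f 12 16 11
f 15 13 11
f 11 16 15
f 15 14 13
f 16 14 15
f 18 17 20
f 18 20 19
f 20 17 21
f 20 21 19
f 21 17 22
f 21 22 19
f 22 17 23
f 22 23 19
f 23 17 24
f 23 24 19
f 24 17 25
f 24 25 19
f 25 17 26
f 25 26 19
f 26 17 27
f 26 27 19
f 27 17 28
f 27 28 19
f 28 17 29
f 28 29 19
f 29 17 30
f 29 30 19
f 30 17 31
f 30 31 19
f 31 17 32
f 31 32 19
f 32 17 33
f 32 33 19
f 33 17 18
f 33 18 19
f 34 45 39
f 34 39 35
f 34 35 41
f 34 41 44
f 34 44 45
f 35 39 43
f 39 45 38
f 45 44 36
f 44 41 40
f 41 35 42
f 37 43 38
f 37 38 36
f 37 36 40
f 37 40 42
f 37 42 43
f 38 43 39
f 36 38 45
f 40 36 44
f 42 40 41
f 43 42 35
f 47 46 50
f 47 50 48
f 48 50 51
f 48 51 49
f 50 46 52
f 50 52 51
f 51 52 53
f 51 53 49
f 52 46 54
f 52 54 53
f 53 54 55
f 53 55 49
f 54 46 56
f 54 56 55
f 55 56 57
f 55 57 49
f 56 46 58
f 56 58 57
f 57 58 59
f 57 59 49
f 58 46 60
f 58 60 59
f 59 60 61
f 59 61 49
f 60 46 62
f 60 62 61
f 61 62 63
f 61 63 49
f 62 46 64
f 62 64 63
f 63 64 65
f 63 65 49
f 64 46 66
f 64 66 65
f 65 66 67
f 65 67 49
f 66 46 68
f 66 68 67
f 67 68 69
f 67 69 49
f 68 46 70
f 68 70 69
f 69 70 71
f 69 71 49
f 70 46 72
f 70 72 71
f 71 72 73
f 71 73 49
f 72 46 74
f 72 74 73
f 73 74 75
f 73 75 49
f 74 46 76
f 74 76 75
f 75 76 77
f 75 77 49
f 76 46 78
f 76 78 77
f 77 78 79
f 77 79 49
f 78 46 47
f 78 47 79
f 79 47 48
f 79 48 49



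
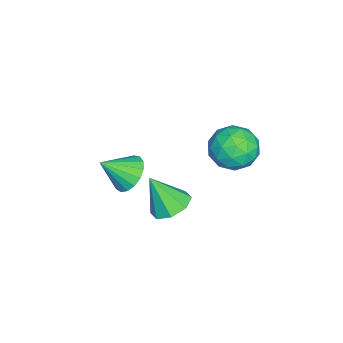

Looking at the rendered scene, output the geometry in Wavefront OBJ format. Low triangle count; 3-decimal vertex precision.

v 0.157 1.08 -3.559
v 0.966 0.67 -3.763
v 0.103 0.2 -2.001
v 1.052 1.284 -3.413
v 0.614 1.778 -3.149
v -0.092 1.864 -3.125
v -0.653 1.49 -3.355
v -0.739 0.876 -3.705
v -0.3 0.382 -3.969
v 0.406 0.296 -3.993
v -1.267 4.063 0.249
v -0.498 4.266 -0.517
v -1.482 2.414 -0.403
v -0.713 2.617 -1.169
v -0.425 2.529 -0.106
v -0.292 3.548 0.297
v -1.688 3.132 -1.217
v -1.555 4.151 -0.814
v -0.758 3.69 -1.422
v 0.023 3.317 -0.736
v -2.003 3.363 -0.184
v -1.222 2.99 0.502
v -0.864 4.309 -0.077
v -1.116 2.371 -0.843
v -0.947 2.319 -0.219
v -0.495 2.438 -0.669
v -0.743 3.887 0.401
v -0.29 4.006 -0.049
v -0.248 2.985 0.193
v -1.69 2.674 -0.871
v -1.237 2.793 -1.321
v -1.485 4.242 -0.251
v -1.033 4.361 -0.701
v -1.732 3.695 -1.113
v -0.564 4.09 -1.059
v -0.69 3.121 -1.442
v -1.264 3.424 -1.47
v -1.185 4.023 -1.233
v -0.105 3.871 -0.656
v -0.232 2.901 -1.039
v -0.063 2.85 -0.414
v 0.015 3.449 -0.178
v -0.258 3.532 -1.188
v -1.748 3.779 0.119
v -1.875 2.809 -0.264
v -1.995 3.231 -0.742
v -1.917 3.83 -0.506
v -1.29 3.559 0.522
v -1.416 2.59 0.139
v -0.795 2.657 0.313
v -0.716 3.256 0.55
v -1.722 3.148 0.268
v -2.253 -1.207 -4.264
v -1.41 -0.774 -4.193
v -1.767 -2.313 -3.276
v -1.658 -0.586 -3.861
v -2.041 -0.54 -3.621
v -2.473 -0.647 -3.529
v -2.855 -0.883 -3.605
v -3.099 -1.192 -3.832
v -3.148 -1.505 -4.158
v -2.993 -1.75 -4.508
v -2.668 -1.87 -4.802
v -2.248 -1.839 -4.973
v -1.829 -1.662 -4.982
v -1.507 -1.382 -4.826
v -1.356 -1.061 -4.541
f 2 1 4
f 2 4 3
f 4 1 5
f 4 5 3
f 5 1 6
f 5 6 3
f 6 1 7
f 6 7 3
f 7 1 8
f 7 8 3
f 8 1 9
f 8 9 3
f 9 1 10
f 9 10 3
f 10 1 2
f 10 2 3
f 11 48 27
f 48 22 51
f 27 51 16
f 48 51 27
f 11 27 23
f 27 16 28
f 23 28 12
f 27 28 23
f 11 23 32
f 23 12 33
f 32 33 18
f 23 33 32
f 11 32 44
f 32 18 47
f 44 47 21
f 32 47 44
f 11 44 48
f 44 21 52
f 48 52 22
f 44 52 48
f 12 28 39
f 28 16 42
f 39 42 20
f 28 42 39
f 16 51 29
f 51 22 50
f 29 50 15
f 51 50 29
f 22 52 49
f 52 21 45
f 49 45 13
f 52 45 49
f 21 47 46
f 47 18 34
f 46 34 17
f 47 34 46
f 18 33 38
f 33 12 35
f 38 35 19
f 33 35 38
f 14 40 26
f 40 20 41
f 26 41 15
f 40 41 26
f 14 26 24
f 26 15 25
f 24 25 13
f 26 25 24
f 14 24 31
f 24 13 30
f 31 30 17
f 24 30 31
f 14 31 36
f 31 17 37
f 36 37 19
f 31 37 36
f 14 36 40
f 36 19 43
f 40 43 20
f 36 43 40
f 15 41 29
f 41 20 42
f 29 42 16
f 41 42 29
f 13 25 49
f 25 15 50
f 49 50 22
f 25 50 49
f 17 30 46
f 30 13 45
f 46 45 21
f 30 45 46
f 19 37 38
f 37 17 34
f 38 34 18
f 37 34 38
f 20 43 39
f 43 19 35
f 39 35 12
f 43 35 39
f 54 53 56
f 54 56 55
f 56 53 57
f 56 57 55
f 57 53 58
f 57 58 55
f 58 53 59
f 58 59 55
f 59 53 60
f 59 60 55
f 60 53 61
f 60 61 55
f 61 53 62
f 61 62 55
f 62 53 63
f 62 63 55
f 63 53 64
f 63 64 55
f 64 53 65
f 64 65 55
f 65 53 66
f 65 66 55
f 66 53 67
f 66 67 55
f 67 53 54
f 67 54 55



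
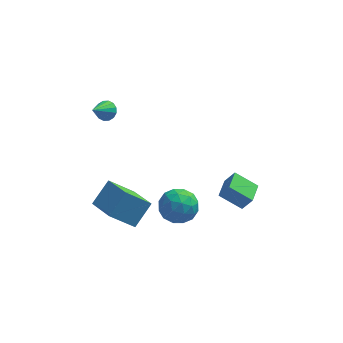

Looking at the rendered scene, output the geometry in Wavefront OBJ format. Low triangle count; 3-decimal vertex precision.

v -0.011 0.16 -3.785
v 1.074 0.003 -4.082
v 0.266 -0.823 -2.258
v 1.351 -0.98 -2.555
v 0.989 0.052 -2.248
v 0.818 0.66 -3.192
v 0.522 -1.48 -3.148
v 0.351 -0.872 -4.092
v 1.403 -1.01 -3.689
v 1.692 -0.063 -3.132
v -0.352 -0.757 -3.208
v -0.063 0.19 -2.651
v 0.507 0.168 -4.068
v 0.833 -0.988 -2.272
v 0.62 -0.381 -2.092
v 1.258 -0.473 -2.266
v 0.357 0.553 -3.544
v 0.994 0.462 -3.719
v 0.945 0.49 -2.641
v 0.346 -1.282 -2.621
v 0.983 -1.373 -2.796
v 0.082 -0.347 -4.074
v 0.72 -0.439 -4.248
v 0.395 -1.31 -3.699
v 1.338 -0.52 -4.011
v 1.501 -1.097 -3.114
v 1.014 -1.391 -3.462
v 0.913 -1.034 -4.017
v 1.508 0.037 -3.684
v 1.671 -0.541 -2.786
v 1.459 0.066 -2.606
v 1.358 0.423 -3.161
v 1.702 -0.559 -3.453
v -0.331 -0.279 -3.554
v -0.168 -0.857 -2.656
v -0.018 -1.243 -3.179
v -0.119 -0.886 -3.734
v -0.161 0.277 -3.226
v 0.002 -0.3 -2.329
v 0.427 0.214 -2.323
v 0.326 0.571 -2.878
v -0.362 -0.261 -2.887
v -1.562 -2.017 -3.249
v -2.881 -2.245 -1.986
v -2.492 -0.433 -3.934
v -3.811 -0.662 -2.671
v -0.729 -1.078 -2.209
v -2.048 -1.307 -0.946
v -1.659 0.505 -2.894
v -2.978 0.277 -1.631
v -3.108 2.678 2.022
v -2.72 2.884 2.474
v -3.772 1.742 3.018
v -2.979 3.082 2.487
v -3.272 3.172 2.376
v -3.521 3.13 2.17
v -3.66 2.966 1.924
v -3.65 2.725 1.705
v -3.495 2.472 1.57
v -3.237 2.274 1.556
v -2.944 2.184 1.667
v -2.694 2.226 1.873
v -2.556 2.39 2.119
v -2.566 2.631 2.339
v 2.784 0.555 -3.297
v 3.318 0.455 -2.422
v 3.124 1.818 -3.36
v 3.658 1.719 -2.485
v 4.022 0.181 -4.095
v 4.556 0.082 -3.22
v 4.362 1.445 -4.158
v 4.896 1.345 -3.283
f 1 38 17
f 38 12 41
f 17 41 6
f 38 41 17
f 1 17 13
f 17 6 18
f 13 18 2
f 17 18 13
f 1 13 22
f 13 2 23
f 22 23 8
f 13 23 22
f 1 22 34
f 22 8 37
f 34 37 11
f 22 37 34
f 1 34 38
f 34 11 42
f 38 42 12
f 34 42 38
f 2 18 29
f 18 6 32
f 29 32 10
f 18 32 29
f 6 41 19
f 41 12 40
f 19 40 5
f 41 40 19
f 12 42 39
f 42 11 35
f 39 35 3
f 42 35 39
f 11 37 36
f 37 8 24
f 36 24 7
f 37 24 36
f 8 23 28
f 23 2 25
f 28 25 9
f 23 25 28
f 4 30 16
f 30 10 31
f 16 31 5
f 30 31 16
f 4 16 14
f 16 5 15
f 14 15 3
f 16 15 14
f 4 14 21
f 14 3 20
f 21 20 7
f 14 20 21
f 4 21 26
f 21 7 27
f 26 27 9
f 21 27 26
f 4 26 30
f 26 9 33
f 30 33 10
f 26 33 30
f 5 31 19
f 31 10 32
f 19 32 6
f 31 32 19
f 3 15 39
f 15 5 40
f 39 40 12
f 15 40 39
f 7 20 36
f 20 3 35
f 36 35 11
f 20 35 36
f 9 27 28
f 27 7 24
f 28 24 8
f 27 24 28
f 10 33 29
f 33 9 25
f 29 25 2
f 33 25 29
f 44 46 43
f 47 44 43
f 43 46 45
f 45 47 43
f 44 50 46
f 48 44 47
f 48 50 44
f 46 50 45
f 49 47 45
f 45 50 49
f 49 48 47
f 50 48 49
f 52 51 54
f 52 54 53
f 54 51 55
f 54 55 53
f 55 51 56
f 55 56 53
f 56 51 57
f 56 57 53
f 57 51 58
f 57 58 53
f 58 51 59
f 58 59 53
f 59 51 60
f 59 60 53
f 60 51 61
f 60 61 53
f 61 51 62
f 61 62 53
f 62 51 63
f 62 63 53
f 63 51 64
f 63 64 53
f 64 51 52
f 64 52 53
f 66 68 65
f 69 66 65
f 65 68 67
f 67 69 65
f 66 72 68
f 70 66 69
f 70 72 66
f 68 72 67
f 71 69 67
f 67 72 71
f 71 70 69
f 72 70 71



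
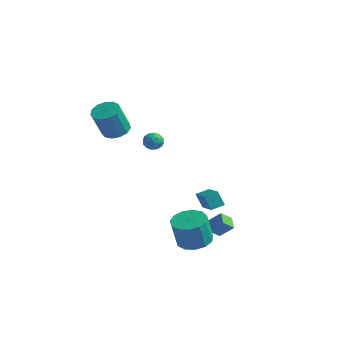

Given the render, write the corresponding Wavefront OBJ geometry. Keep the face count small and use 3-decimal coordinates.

v -3.806 4.048 -1.122
v -3.49 4.265 -0.582
v -3.81 3.055 -0.718
v -3.494 3.272 -0.178
v -4.122 3.451 -0.289
v -4.12 4.065 -0.539
v -3.18 3.255 -0.761
v -3.178 3.869 -1.011
v -3.103 3.776 -0.359
v -3.686 3.897 -0.067
v -3.614 3.423 -1.233
v -4.197 3.544 -0.941
v -3.647 4.244 -0.887
v -3.653 3.076 -0.413
v -4.022 3.181 -0.478
v -3.836 3.309 -0.161
v -4.018 4.126 -0.862
v -3.832 4.254 -0.544
v -4.204 3.775 -0.373
v -3.468 3.066 -0.756
v -3.282 3.194 -0.438
v -3.464 4.011 -1.139
v -3.278 4.139 -0.822
v -3.096 3.545 -0.927
v -3.235 4.084 -0.439
v -3.237 3.5 -0.202
v -3.053 3.49 -0.544
v -3.051 3.851 -0.691
v -3.577 4.155 -0.267
v -3.579 3.571 -0.03
v -3.949 3.676 -0.096
v -3.947 4.037 -0.242
v -3.35 3.867 -0.136
v -3.721 3.749 -1.27
v -3.723 3.165 -1.033
v -3.353 3.283 -1.058
v -3.351 3.644 -1.204
v -4.063 3.82 -1.098
v -4.065 3.236 -0.861
v -4.249 3.469 -0.609
v -4.247 3.83 -0.756
v -3.95 3.453 -1.164
v -3.59 0.06 2
v -3.157 0.73 2.32
v -3.356 0.011 4.1
v -3.79 -0.66 3.78
v -3.624 0.858 2.319
v -3.824 0.138 4.099
v -4.081 0.732 2.217
v -4.281 0.012 3.997
v -4.382 0.393 2.046
v -4.581 -0.327 3.826
v -4.431 -0.052 1.861
v -4.631 -0.772 3.64
v -4.214 -0.461 1.719
v -4.413 -1.181 3.499
v -3.798 -0.705 1.667
v -3.998 -1.425 3.447
v -3.317 -0.706 1.721
v -3.516 -1.426 3.501
v -2.922 -0.464 1.863
v -3.121 -1.184 3.643
v -2.739 -0.055 2.049
v -2.939 -0.775 3.829
v -2.827 0.39 2.219
v -3.026 -0.33 3.999
v 2.65 0.941 -4.127
v 2.307 0.377 -3.561
v 3.37 1.26 -3.373
v 3.026 0.696 -2.807
v 3.194 0.344 -4.393
v 2.85 -0.22 -3.827
v 3.913 0.663 -3.639
v 3.57 0.099 -3.073
v 2.746 -1.429 -3.908
v 3.705 -1.804 -3.902
v 3.553 -2.166 -2.186
v 2.594 -1.791 -2.192
v 3.75 -1.239 -3.778
v 3.598 -1.601 -2.063
v 3.476 -0.734 -3.696
v 3.324 -1.096 -1.981
v 2.971 -0.45 -3.681
v 2.818 -0.812 -1.966
v 2.394 -0.476 -3.738
v 2.241 -0.838 -2.023
v 1.929 -0.805 -3.849
v 1.776 -1.167 -2.133
v 1.723 -1.332 -3.978
v 1.571 -1.694 -2.263
v 1.843 -1.89 -4.086
v 1.69 -2.252 -2.37
v 2.249 -2.302 -4.136
v 2.096 -2.664 -2.421
v 2.813 -2.436 -4.114
v 2.66 -2.798 -2.399
v 3.356 -2.251 -4.027
v 3.203 -2.612 -2.311
v 4.2 -2.022 -0.693
v 3.693 -1.962 0.132
v 2.791 -0.744 -1.652
v 2.284 -0.684 -0.828
v 4.636 -1.376 -0.472
v 4.129 -1.316 0.352
v 3.227 -0.098 -1.432
v 2.72 -0.038 -0.607
f 1 38 17
f 38 12 41
f 17 41 6
f 38 41 17
f 1 17 13
f 17 6 18
f 13 18 2
f 17 18 13
f 1 13 22
f 13 2 23
f 22 23 8
f 13 23 22
f 1 22 34
f 22 8 37
f 34 37 11
f 22 37 34
f 1 34 38
f 34 11 42
f 38 42 12
f 34 42 38
f 2 18 29
f 18 6 32
f 29 32 10
f 18 32 29
f 6 41 19
f 41 12 40
f 19 40 5
f 41 40 19
f 12 42 39
f 42 11 35
f 39 35 3
f 42 35 39
f 11 37 36
f 37 8 24
f 36 24 7
f 37 24 36
f 8 23 28
f 23 2 25
f 28 25 9
f 23 25 28
f 4 30 16
f 30 10 31
f 16 31 5
f 30 31 16
f 4 16 14
f 16 5 15
f 14 15 3
f 16 15 14
f 4 14 21
f 14 3 20
f 21 20 7
f 14 20 21
f 4 21 26
f 21 7 27
f 26 27 9
f 21 27 26
f 4 26 30
f 26 9 33
f 30 33 10
f 26 33 30
f 5 31 19
f 31 10 32
f 19 32 6
f 31 32 19
f 3 15 39
f 15 5 40
f 39 40 12
f 15 40 39
f 7 20 36
f 20 3 35
f 36 35 11
f 20 35 36
f 9 27 28
f 27 7 24
f 28 24 8
f 27 24 28
f 10 33 29
f 33 9 25
f 29 25 2
f 33 25 29
f 44 43 47
f 44 47 45
f 45 47 48
f 45 48 46
f 47 43 49
f 47 49 48
f 48 49 50
f 48 50 46
f 49 43 51
f 49 51 50
f 50 51 52
f 50 52 46
f 51 43 53
f 51 53 52
f 52 53 54
f 52 54 46
f 53 43 55
f 53 55 54
f 54 55 56
f 54 56 46
f 55 43 57
f 55 57 56
f 56 57 58
f 56 58 46
f 57 43 59
f 57 59 58
f 58 59 60
f 58 60 46
f 59 43 61
f 59 61 60
f 60 61 62
f 60 62 46
f 61 43 63
f 61 63 62
f 62 63 64
f 62 64 46
f 63 43 65
f 63 65 64
f 64 65 66
f 64 66 46
f 65 43 44
f 65 44 66
f 66 44 45
f 66 45 46
f 68 70 67
f 71 68 67
f 67 70 69
f 69 71 67
f 68 74 70
f 72 68 71
f 72 74 68
f 70 74 69
f 73 71 69
f 69 74 73
f 73 72 71
f 74 72 73
f 76 75 79
f 76 79 77
f 77 79 80
f 77 80 78
f 79 75 81
f 79 81 80
f 80 81 82
f 80 82 78
f 81 75 83
f 81 83 82
f 82 83 84
f 82 84 78
f 83 75 85
f 83 85 84
f 84 85 86
f 84 86 78
f 85 75 87
f 85 87 86
f 86 87 88
f 86 88 78
f 87 75 89
f 87 89 88
f 88 89 90
f 88 90 78
f 89 75 91
f 89 91 90
f 90 91 92
f 90 92 78
f 91 75 93
f 91 93 92
f 92 93 94
f 92 94 78
f 93 75 95
f 93 95 94
f 94 95 96
f 94 96 78
f 95 75 97
f 95 97 96
f 96 97 98
f 96 98 78
f 97 75 76
f 97 76 98
f 98 76 77
f 98 77 78
f 100 102 99
f 103 100 99
f 99 102 101
f 101 103 99
f 100 106 102
f 104 100 103
f 104 106 100
f 102 106 101
f 105 103 101
f 101 106 105
f 105 104 103
f 106 104 105



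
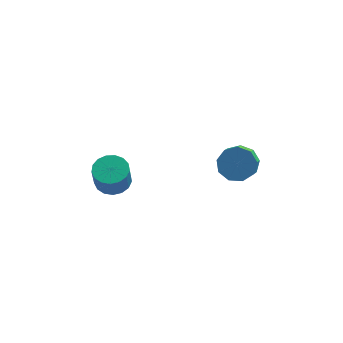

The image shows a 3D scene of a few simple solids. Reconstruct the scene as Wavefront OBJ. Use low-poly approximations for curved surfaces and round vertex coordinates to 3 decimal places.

v 3.983 -0.643 1.848
v 4.728 -1.014 1.532
v 4.581 -2.009 2.356
v 3.837 -1.637 2.672
v 4.861 -0.647 1.999
v 4.714 -1.642 2.823
v 4.583 -0.278 2.396
v 4.436 -1.273 3.219
v 4.025 -0.079 2.536
v 3.878 -1.074 3.36
v 3.447 -0.144 2.354
v 3.3 -1.139 3.178
v 3.121 -0.442 1.936
v 2.974 -1.437 2.76
v 3.198 -0.834 1.476
v 3.051 -1.829 2.3
v 3.643 -1.136 1.191
v 3.496 -2.131 2.015
v 4.247 -1.207 1.213
v 4.1 -2.202 2.037
v -1.537 -1.251 1.049
v -0.711 -1.327 1.069
v -0.777 -1.725 2.252
v -1.603 -1.649 2.231
v -0.775 -0.954 1.191
v -0.841 -1.353 2.374
v -1.013 -0.65 1.28
v -1.08 -1.048 2.463
v -1.372 -0.483 1.316
v -1.439 -0.881 2.499
v -1.768 -0.492 1.291
v -1.835 -0.89 2.474
v -2.112 -0.675 1.21
v -2.178 -1.073 2.393
v -2.323 -0.989 1.092
v -2.39 -1.388 2.275
v -2.355 -1.364 0.964
v -2.421 -1.763 2.147
v -2.199 -1.713 0.856
v -2.265 -2.111 2.039
v -1.891 -1.956 0.791
v -1.957 -2.354 1.974
v -1.502 -2.037 0.786
v -1.569 -2.436 1.969
v -1.121 -1.939 0.84
v -1.188 -2.337 2.023
v -0.836 -1.682 0.943
v -0.902 -2.081 2.126
f 2 1 5
f 2 5 3
f 3 5 6
f 3 6 4
f 5 1 7
f 5 7 6
f 6 7 8
f 6 8 4
f 7 1 9
f 7 9 8
f 8 9 10
f 8 10 4
f 9 1 11
f 9 11 10
f 10 11 12
f 10 12 4
f 11 1 13
f 11 13 12
f 12 13 14
f 12 14 4
f 13 1 15
f 13 15 14
f 14 15 16
f 14 16 4
f 15 1 17
f 15 17 16
f 16 17 18
f 16 18 4
f 17 1 19
f 17 19 18
f 18 19 20
f 18 20 4
f 19 1 2
f 19 2 20
f 20 2 3
f 20 3 4
f 22 21 25
f 22 25 23
f 23 25 26
f 23 26 24
f 25 21 27
f 25 27 26
f 26 27 28
f 26 28 24
f 27 21 29
f 27 29 28
f 28 29 30
f 28 30 24
f 29 21 31
f 29 31 30
f 30 31 32
f 30 32 24
f 31 21 33
f 31 33 32
f 32 33 34
f 32 34 24
f 33 21 35
f 33 35 34
f 34 35 36
f 34 36 24
f 35 21 37
f 35 37 36
f 36 37 38
f 36 38 24
f 37 21 39
f 37 39 38
f 38 39 40
f 38 40 24
f 39 21 41
f 39 41 40
f 40 41 42
f 40 42 24
f 41 21 43
f 41 43 42
f 42 43 44
f 42 44 24
f 43 21 45
f 43 45 44
f 44 45 46
f 44 46 24
f 45 21 47
f 45 47 46
f 46 47 48
f 46 48 24
f 47 21 22
f 47 22 48
f 48 22 23
f 48 23 24



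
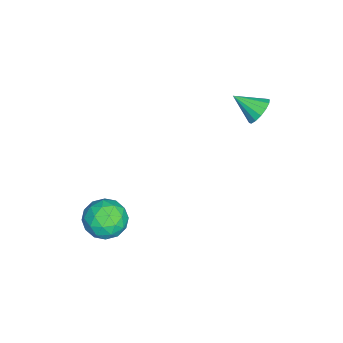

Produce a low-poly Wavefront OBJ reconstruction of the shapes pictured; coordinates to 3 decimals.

v 1.777 -0.805 -0.911
v 2.271 -0.501 -0.022
v 2.969 -2.019 -1.158
v 3.463 -1.715 -0.269
v 2.515 -2.191 -0.213
v 1.779 -1.442 -0.061
v 3.461 -1.078 -1.119
v 2.725 -0.329 -0.967
v 3.312 -0.67 -0.15
v 2.727 -1.358 0.41
v 2.513 -1.162 -1.59
v 1.928 -1.85 -1.03
v 1.92 -0.547 -0.445
v 3.32 -1.973 -0.735
v 2.764 -2.253 -0.703
v 3.054 -2.075 -0.18
v 1.63 -1.1 -0.468
v 1.921 -0.921 0.055
v 2.064 -1.914 -0.058
v 3.319 -1.599 -1.235
v 3.61 -1.42 -0.712
v 2.186 -0.445 -1
v 2.476 -0.267 -0.477
v 3.176 -0.606 -1.122
v 2.822 -0.467 0.002
v 3.522 -1.18 -0.143
v 3.521 -0.807 -0.642
v 3.088 -0.366 -0.553
v 2.478 -0.872 0.331
v 3.178 -1.585 0.186
v 2.622 -1.865 0.219
v 2.189 -1.424 0.308
v 3.09 -0.971 0.256
v 2.062 -0.935 -1.366
v 2.762 -1.648 -1.511
v 3.051 -1.096 -1.488
v 2.618 -0.655 -1.399
v 1.718 -1.34 -1.037
v 2.418 -2.053 -1.182
v 2.152 -2.154 -0.627
v 1.719 -1.713 -0.538
v 2.15 -1.549 -1.436
v -2.865 4.53 2.568
v -2.471 4.147 2.043
v -3.015 3.33 3.332
v -2.202 4.276 2.299
v -2.11 4.473 2.627
v -2.221 4.686 2.939
v -2.504 4.856 3.151
v -2.885 4.94 3.208
v -3.26 4.913 3.093
v -3.529 4.784 2.837
v -3.621 4.586 2.509
v -3.51 4.374 2.197
v -3.227 4.203 1.985
v -2.846 4.12 1.928
f 1 38 17
f 38 12 41
f 17 41 6
f 38 41 17
f 1 17 13
f 17 6 18
f 13 18 2
f 17 18 13
f 1 13 22
f 13 2 23
f 22 23 8
f 13 23 22
f 1 22 34
f 22 8 37
f 34 37 11
f 22 37 34
f 1 34 38
f 34 11 42
f 38 42 12
f 34 42 38
f 2 18 29
f 18 6 32
f 29 32 10
f 18 32 29
f 6 41 19
f 41 12 40
f 19 40 5
f 41 40 19
f 12 42 39
f 42 11 35
f 39 35 3
f 42 35 39
f 11 37 36
f 37 8 24
f 36 24 7
f 37 24 36
f 8 23 28
f 23 2 25
f 28 25 9
f 23 25 28
f 4 30 16
f 30 10 31
f 16 31 5
f 30 31 16
f 4 16 14
f 16 5 15
f 14 15 3
f 16 15 14
f 4 14 21
f 14 3 20
f 21 20 7
f 14 20 21
f 4 21 26
f 21 7 27
f 26 27 9
f 21 27 26
f 4 26 30
f 26 9 33
f 30 33 10
f 26 33 30
f 5 31 19
f 31 10 32
f 19 32 6
f 31 32 19
f 3 15 39
f 15 5 40
f 39 40 12
f 15 40 39
f 7 20 36
f 20 3 35
f 36 35 11
f 20 35 36
f 9 27 28
f 27 7 24
f 28 24 8
f 27 24 28
f 10 33 29
f 33 9 25
f 29 25 2
f 33 25 29
f 44 43 46
f 44 46 45
f 46 43 47
f 46 47 45
f 47 43 48
f 47 48 45
f 48 43 49
f 48 49 45
f 49 43 50
f 49 50 45
f 50 43 51
f 50 51 45
f 51 43 52
f 51 52 45
f 52 43 53
f 52 53 45
f 53 43 54
f 53 54 45
f 54 43 55
f 54 55 45
f 55 43 56
f 55 56 45
f 56 43 44
f 56 44 45



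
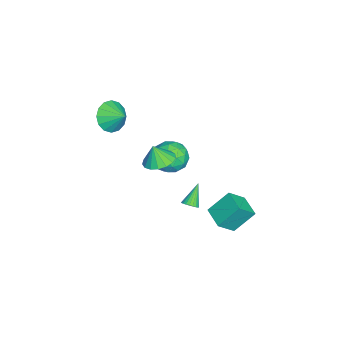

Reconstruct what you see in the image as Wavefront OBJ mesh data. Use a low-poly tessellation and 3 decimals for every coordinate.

v 0.285 -0.187 1.541
v 0.788 -0.484 0.592
v -0.808 -1.616 1.408
v -0.305 -1.913 0.459
v 0.243 -1.987 1.427
v 0.918 -1.104 1.509
v -0.938 -0.996 0.491
v -0.263 -0.113 0.573
v 0.032 -0.984 -0.057
v 0.762 -1.596 0.521
v -0.782 -0.504 1.479
v -0.052 -1.116 2.057
v 0.633 -0.211 1.078
v -0.653 -1.889 0.922
v -0.331 -1.933 1.491
v -0.035 -2.108 0.933
v 0.709 -0.575 1.617
v 1.005 -0.749 1.059
v 0.684 -1.632 1.55
v -1.025 -1.351 0.941
v -0.729 -1.525 0.383
v 0.015 0.008 1.067
v 0.311 -0.167 0.509
v -0.704 -0.468 0.45
v 0.484 -0.679 0.139
v -0.159 -1.518 0.061
v -0.531 -0.979 0.079
v -0.134 -0.461 0.128
v 0.913 -1.039 0.479
v 0.27 -1.878 0.401
v 0.592 -1.922 0.97
v 0.989 -1.403 1.018
v 0.469 -1.332 0.097
v -0.29 -0.222 1.599
v -0.933 -1.061 1.521
v -1.009 -0.697 0.982
v -0.612 -0.178 1.03
v 0.139 -0.582 1.939
v -0.504 -1.421 1.861
v 0.114 -1.639 1.872
v 0.511 -1.121 1.921
v -0.489 -0.768 1.903
v 2.496 -1.25 2.977
v 3.134 -1.917 2.798
v 2.444 -1.59 4.063
v 3.381 -1.562 2.921
v 3.426 -1.135 3.057
v 3.257 -0.735 3.175
v 2.915 -0.452 3.247
v 2.476 -0.353 3.257
v 2.042 -0.458 3.203
v 1.712 -0.745 3.097
v 1.562 -1.148 2.964
v 1.626 -1.574 2.833
v 1.889 -1.925 2.736
v 2.291 -2.122 2.693
v 2.74 -2.119 2.716
v -0.583 -4.402 3.575
v 0.341 -4.653 3.121
v -0.057 -3.538 4.165
v 0.113 -4.285 2.784
v -0.301 -3.948 2.66
v -0.791 -3.732 2.78
v -1.225 -3.696 3.114
v -1.487 -3.849 3.571
v -1.507 -4.15 4.03
v -1.279 -4.518 4.366
v -0.864 -4.856 4.491
v -0.374 -5.071 4.37
v 0.06 -5.107 4.036
v 0.322 -4.955 3.579
v 1.913 2.191 -1.906
v 2.564 1.399 -0.952
v 1.43 3.267 -0.682
v 2.081 2.475 0.272
v 3.079 2.925 -2.092
v 3.73 2.133 -1.138
v 2.596 4.001 -0.868
v 3.247 3.209 0.086
v 2.926 0.485 -0.311
v 3.16 0.163 -0.008
v 1.974 0.795 0.751
v 3.256 0.328 0.031
v 3.302 0.517 0.017
v 3.291 0.701 -0.047
v 3.225 0.853 -0.151
v 3.113 0.948 -0.279
v 2.972 0.972 -0.412
v 2.825 0.923 -0.53
v 2.693 0.806 -0.614
v 2.596 0.641 -0.653
v 2.55 0.452 -0.639
v 2.561 0.268 -0.575
v 2.628 0.117 -0.471
v 2.74 0.022 -0.343
v 2.88 -0.003 -0.21
v 3.028 0.047 -0.092
f 1 38 17
f 38 12 41
f 17 41 6
f 38 41 17
f 1 17 13
f 17 6 18
f 13 18 2
f 17 18 13
f 1 13 22
f 13 2 23
f 22 23 8
f 13 23 22
f 1 22 34
f 22 8 37
f 34 37 11
f 22 37 34
f 1 34 38
f 34 11 42
f 38 42 12
f 34 42 38
f 2 18 29
f 18 6 32
f 29 32 10
f 18 32 29
f 6 41 19
f 41 12 40
f 19 40 5
f 41 40 19
f 12 42 39
f 42 11 35
f 39 35 3
f 42 35 39
f 11 37 36
f 37 8 24
f 36 24 7
f 37 24 36
f 8 23 28
f 23 2 25
f 28 25 9
f 23 25 28
f 4 30 16
f 30 10 31
f 16 31 5
f 30 31 16
f 4 16 14
f 16 5 15
f 14 15 3
f 16 15 14
f 4 14 21
f 14 3 20
f 21 20 7
f 14 20 21
f 4 21 26
f 21 7 27
f 26 27 9
f 21 27 26
f 4 26 30
f 26 9 33
f 30 33 10
f 26 33 30
f 5 31 19
f 31 10 32
f 19 32 6
f 31 32 19
f 3 15 39
f 15 5 40
f 39 40 12
f 15 40 39
f 7 20 36
f 20 3 35
f 36 35 11
f 20 35 36
f 9 27 28
f 27 7 24
f 28 24 8
f 27 24 28
f 10 33 29
f 33 9 25
f 29 25 2
f 33 25 29
f 44 43 46
f 44 46 45
f 46 43 47
f 46 47 45
f 47 43 48
f 47 48 45
f 48 43 49
f 48 49 45
f 49 43 50
f 49 50 45
f 50 43 51
f 50 51 45
f 51 43 52
f 51 52 45
f 52 43 53
f 52 53 45
f 53 43 54
f 53 54 45
f 54 43 55
f 54 55 45
f 55 43 56
f 55 56 45
f 56 43 57
f 56 57 45
f 57 43 44
f 57 44 45
f 59 58 61
f 59 61 60
f 61 58 62
f 61 62 60
f 62 58 63
f 62 63 60
f 63 58 64
f 63 64 60
f 64 58 65
f 64 65 60
f 65 58 66
f 65 66 60
f 66 58 67
f 66 67 60
f 67 58 68
f 67 68 60
f 68 58 69
f 68 69 60
f 69 58 70
f 69 70 60
f 70 58 71
f 70 71 60
f 71 58 59
f 71 59 60
f 73 75 72
f 76 73 72
f 72 75 74
f 74 76 72
f 73 79 75
f 77 73 76
f 77 79 73
f 75 79 74
f 78 76 74
f 74 79 78
f 78 77 76
f 79 77 78
f 81 80 83
f 81 83 82
f 83 80 84
f 83 84 82
f 84 80 85
f 84 85 82
f 85 80 86
f 85 86 82
f 86 80 87
f 86 87 82
f 87 80 88
f 87 88 82
f 88 80 89
f 88 89 82
f 89 80 90
f 89 90 82
f 90 80 91
f 90 91 82
f 91 80 92
f 91 92 82
f 92 80 93
f 92 93 82
f 93 80 94
f 93 94 82
f 94 80 95
f 94 95 82
f 95 80 96
f 95 96 82
f 96 80 97
f 96 97 82
f 97 80 81
f 97 81 82

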